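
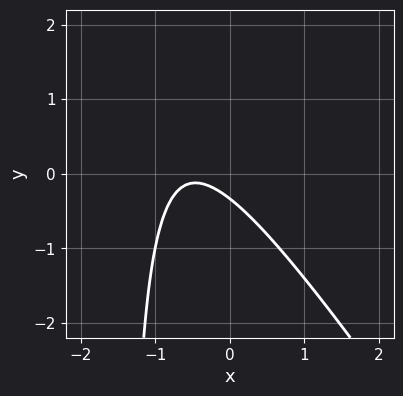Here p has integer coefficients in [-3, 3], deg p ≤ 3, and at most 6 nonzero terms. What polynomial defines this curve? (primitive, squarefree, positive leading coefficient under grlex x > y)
1. Degree: no degree-1 curve has this shape, so deg p = 2.
2. From the axis intercepts and sections: no x-intercept at any integer in the box.
3. Assembling these constraints gives the stated polynomial.

3*x^2 + 2*x*y + 3*x + 3*y + 1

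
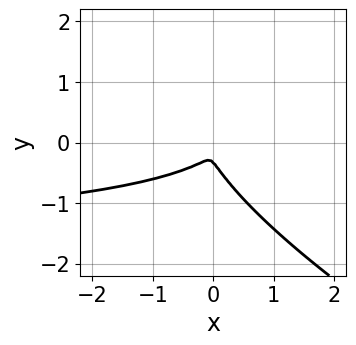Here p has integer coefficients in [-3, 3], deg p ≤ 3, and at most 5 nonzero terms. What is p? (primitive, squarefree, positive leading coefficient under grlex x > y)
First, deg p = 3. No degree-2 curve has this shape.
Finally, matching integer coefficients to the picture gives p.

x^2*y + 3*x*y^2 + 3*y^3 + 2*x^2 + y^2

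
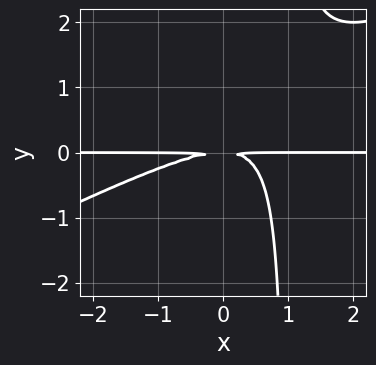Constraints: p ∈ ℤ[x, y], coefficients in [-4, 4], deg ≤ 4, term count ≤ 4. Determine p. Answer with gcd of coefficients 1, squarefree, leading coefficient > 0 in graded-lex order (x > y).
x^2*y - 2*x*y^2 + 2*y^2

First, the degree is 3 — the shape is more complex than any degree-2 curve.
Next, against the integer gridlines: every point of the x-axis in the box is on the curve.
Finally, matching integer coefficients to the picture gives p.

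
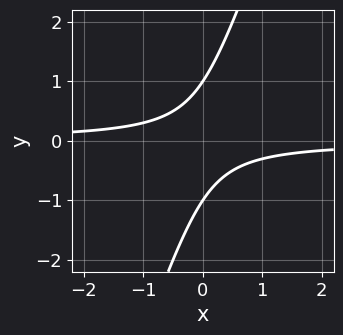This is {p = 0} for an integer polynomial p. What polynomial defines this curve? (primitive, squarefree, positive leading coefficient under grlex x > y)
1. deg p = 2.
2. From the visible intercepts: no x-intercept at any integer in the box; the y-axis gridline crossings are at y ∈ {-1, 1}.
3. These observations pin down the coefficients.

3*x*y - y^2 + 1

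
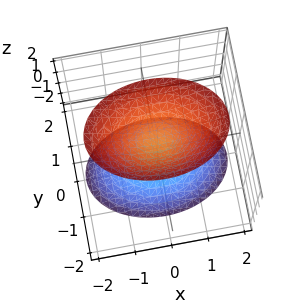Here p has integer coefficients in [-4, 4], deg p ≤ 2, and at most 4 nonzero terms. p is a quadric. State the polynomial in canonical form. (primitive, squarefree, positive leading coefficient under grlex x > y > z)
First, there are 2 components. Treating them together as one polynomial.
Then, deg p = 2. Two sheets facing apart; a quadric.
Then, symmetries: mirror symmetry x ↦ −x ⇒ only even powers of x; it's symmetric under y → −y, forcing even powers of y; the z ↦ −z reflection is a symmetry, so z appears only in even powers.
Next, observable constraints: it misses every integer gridline on the x-axis; the z-axis gridline crossings are at z ∈ {-1, 1}.
Finally, putting this together gives p.

x^2 + 2*y^2 - z^2 + 1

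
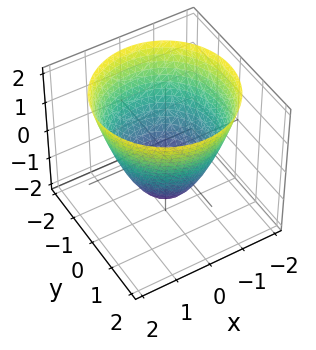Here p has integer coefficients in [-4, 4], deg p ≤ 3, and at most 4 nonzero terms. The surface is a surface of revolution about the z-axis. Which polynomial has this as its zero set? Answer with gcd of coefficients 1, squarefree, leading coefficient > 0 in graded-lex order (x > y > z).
2*x^2 + 2*y^2 - 2*z - 3

1. deg p = 2.
2. Symmetries: rotational symmetry about the z-axis ⇒ p depends on x, y only through x² + y².
3. Observable constraints: a circular section at z = -1 has radius between 0 and 1.
4. Solving for integer coefficients yields p as stated.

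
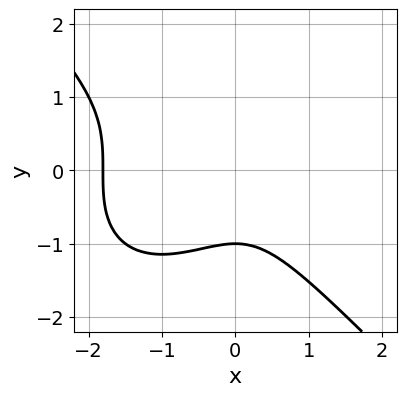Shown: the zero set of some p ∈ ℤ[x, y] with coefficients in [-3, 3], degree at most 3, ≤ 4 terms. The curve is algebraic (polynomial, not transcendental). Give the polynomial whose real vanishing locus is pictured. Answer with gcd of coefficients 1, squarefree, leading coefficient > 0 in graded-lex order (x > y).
2*x^3 + 2*y^3 + 3*x^2 + 2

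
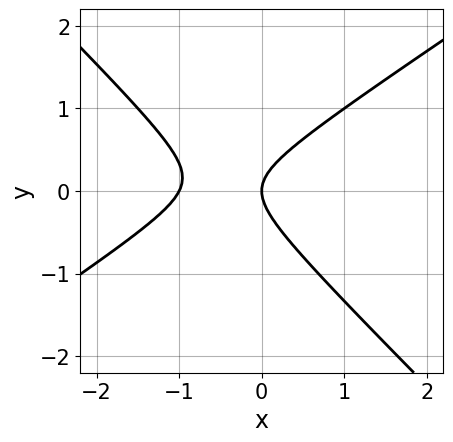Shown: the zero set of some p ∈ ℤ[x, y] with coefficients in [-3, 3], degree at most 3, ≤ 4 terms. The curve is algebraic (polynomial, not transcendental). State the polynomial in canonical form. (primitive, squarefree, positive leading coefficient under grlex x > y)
2*x^2 - x*y - 3*y^2 + 2*x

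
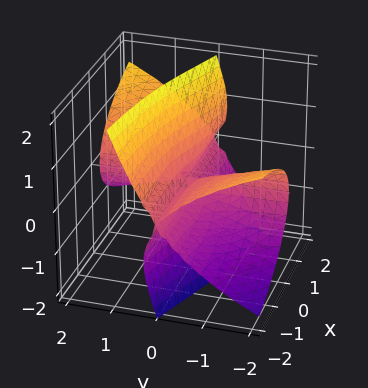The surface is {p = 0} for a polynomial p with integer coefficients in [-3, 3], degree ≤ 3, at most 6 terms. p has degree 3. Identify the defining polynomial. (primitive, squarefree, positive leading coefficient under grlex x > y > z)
2*x*y^2 - x*z^2 - 3*y*z^2 + z^3

First, degree: no degree-2 surface has this shape, so deg p = 3.
Then, observable constraints: the visible y-axis segment lies entirely on the surface; the visible x-axis segment lies entirely on the surface; one z-axis crossing is at z = 0.
Finally, the integer polynomial consistent with all of this is the stated p.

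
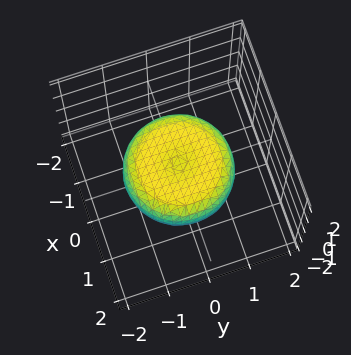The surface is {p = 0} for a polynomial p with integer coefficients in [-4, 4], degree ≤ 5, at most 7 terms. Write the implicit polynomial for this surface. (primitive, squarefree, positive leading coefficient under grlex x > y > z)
x^4 + 2*x^2*y^2 + y^4 - x^2 - y^2 + 3*z^2 - 1

(a) Degree: no degree-3 surface has this shape, so deg p = 4.
(b) Symmetries: every cross-section ⟂ z is a circle, so x, y appear only via x² + y².
(c) Against the integer gridlines: a circular section at z = 0 has radius between 1 and 2.
(d) Assembling these constraints gives the stated polynomial.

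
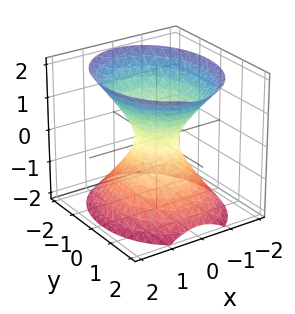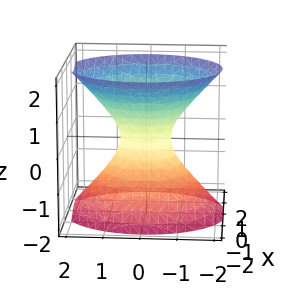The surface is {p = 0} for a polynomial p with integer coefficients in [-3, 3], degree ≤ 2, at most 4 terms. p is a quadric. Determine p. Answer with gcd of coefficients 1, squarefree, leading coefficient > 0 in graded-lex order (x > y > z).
3*x^2 + 2*y^2 - 2*z^2 - 1

The degree is 2 — one connected sheet with a waist; a quadric.
Symmetries: it's symmetric under y → −y, forcing even powers of y; the x ↦ −x reflection is a symmetry, so x appears only in even powers; it's symmetric under z → −z, forcing even powers of z.
Checking where it meets the axes: no z-intercept at any integer in the box.
Matching integer coefficients to the picture gives p.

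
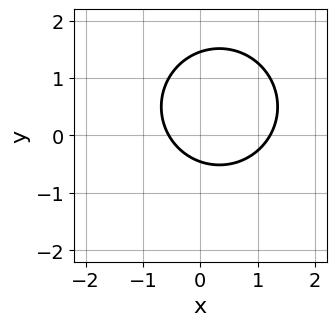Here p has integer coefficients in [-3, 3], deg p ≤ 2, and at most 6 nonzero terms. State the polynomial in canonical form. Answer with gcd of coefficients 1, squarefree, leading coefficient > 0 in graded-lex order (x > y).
3*x^2 + 3*y^2 - 2*x - 3*y - 2

First, degree: the shape is more complex than any degree-1 curve, so deg p = 2.
Finally, putting this together gives p.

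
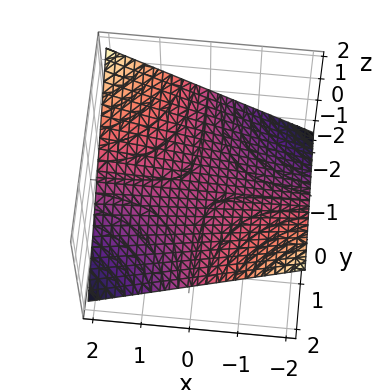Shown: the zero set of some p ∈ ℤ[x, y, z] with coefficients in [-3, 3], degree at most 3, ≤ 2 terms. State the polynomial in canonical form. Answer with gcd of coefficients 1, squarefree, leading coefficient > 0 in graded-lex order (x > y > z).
x*y + 3*z

(a) The degree is 2 — a hyperbolic paraboloid; a quadric.
(b) Observable constraints: it meets the z-axis at z = 0 (among the integer gridlines); every point of the x-axis in the box is on the surface; every point of the y-axis in the box is on the surface.
(c) Putting this together gives p.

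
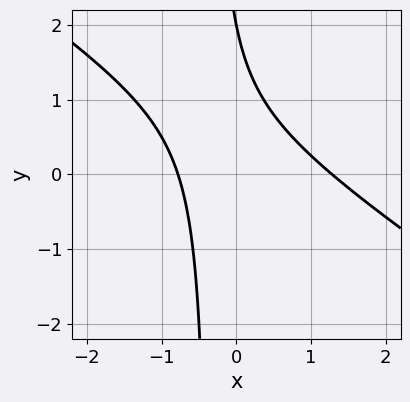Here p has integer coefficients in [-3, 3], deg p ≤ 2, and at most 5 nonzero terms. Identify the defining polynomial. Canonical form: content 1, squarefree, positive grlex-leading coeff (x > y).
(a) deg p = 2. The shape is more complex than any degree-1 curve.
(b) Against the integer gridlines: it crosses the y-axis at the gridline y = 2.
(c) Solving for integer coefficients yields p as stated.

2*x^2 + 3*x*y - x + y - 2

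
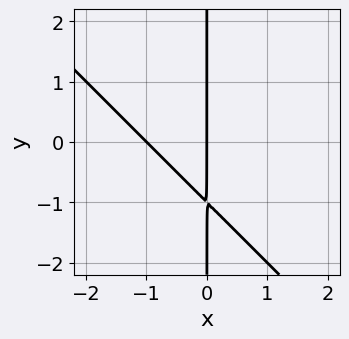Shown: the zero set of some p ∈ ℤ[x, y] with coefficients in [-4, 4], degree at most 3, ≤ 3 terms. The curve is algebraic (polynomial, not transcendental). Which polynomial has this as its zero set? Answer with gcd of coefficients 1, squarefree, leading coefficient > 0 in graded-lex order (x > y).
x^2 + x*y + x

deg p = 2.
From the visible intercepts: among the integer gridlines, it crosses the x-axis at x ∈ {-1, 0}; the visible y-axis segment lies entirely on the curve.
Putting this together gives p.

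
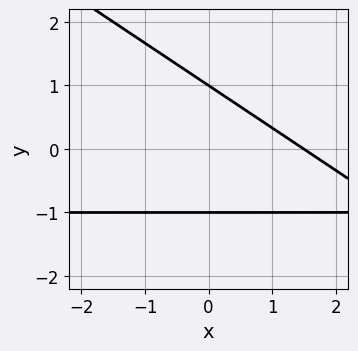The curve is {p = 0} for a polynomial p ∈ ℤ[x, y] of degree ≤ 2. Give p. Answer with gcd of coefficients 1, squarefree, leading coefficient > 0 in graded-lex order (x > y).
1. deg p = 2. No degree-1 curve has this shape.
2. From the visible intercepts: among the integer gridlines, it crosses the y-axis at y ∈ {-1, 1}.
3. Putting this together gives p.

2*x*y + 3*y^2 + 2*x - 3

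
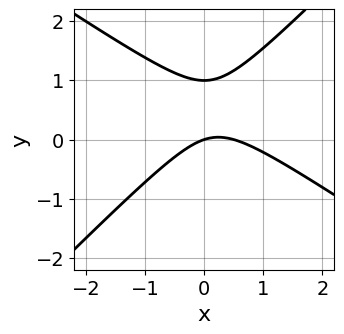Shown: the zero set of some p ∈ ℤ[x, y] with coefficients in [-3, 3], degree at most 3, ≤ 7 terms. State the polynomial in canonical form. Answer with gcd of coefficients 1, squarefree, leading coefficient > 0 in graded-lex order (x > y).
2*x^2 + x*y - 3*y^2 - x + 3*y

Degree: a generic line meets the curve in up to 2 points, so deg p = 2.
Checking where it meets the axes: the y-axis gridline crossings are at y ∈ {0, 1}; it meets the x-axis at x = 0 (among the integer gridlines).
Solving for integer coefficients yields p as stated.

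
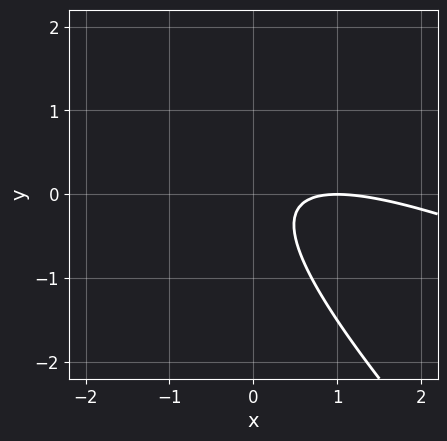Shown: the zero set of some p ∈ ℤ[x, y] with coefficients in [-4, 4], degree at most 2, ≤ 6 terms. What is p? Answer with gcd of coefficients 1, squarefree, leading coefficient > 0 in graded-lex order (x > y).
x^2 + 3*x*y + 2*y^2 - 2*x + 1

First, the degree is 2 — a generic line meets the curve in up to 2 points.
Next, reading off the gridlines: one x-axis crossing is at x = 1; no y-intercept at any integer in the box.
Finally, assembling these constraints gives the stated polynomial.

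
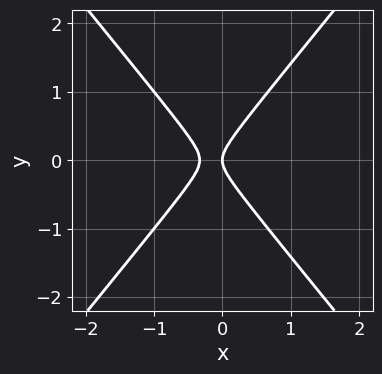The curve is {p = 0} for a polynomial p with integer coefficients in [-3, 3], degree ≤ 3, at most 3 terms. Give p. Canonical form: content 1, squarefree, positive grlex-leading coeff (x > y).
1. Degree: a generic line meets the curve in up to 2 points, so deg p = 2.
2. Symmetries: the y ↦ −y reflection is a symmetry, so y appears only in even powers.
3. From the axis intercepts and sections: it crosses the y-axis at the gridline y = 0; it meets the x-axis at x = 0 (among the integer gridlines).
4. Matching integer coefficients to the picture gives p.

3*x^2 - 2*y^2 + x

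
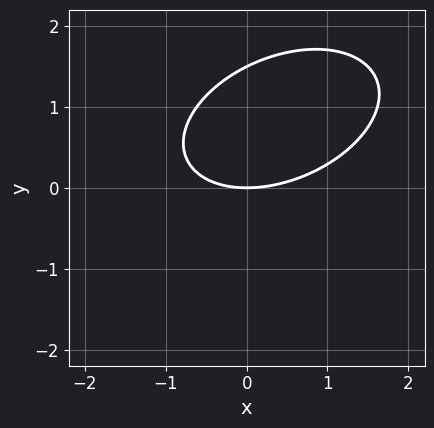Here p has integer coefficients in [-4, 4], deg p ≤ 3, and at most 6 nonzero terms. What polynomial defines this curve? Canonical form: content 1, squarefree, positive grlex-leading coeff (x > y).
x^2 - x*y + 2*y^2 - 3*y

The degree is 2 — a generic line meets the curve in up to 2 points.
From the axis intercepts and sections: it crosses the x-axis at the gridline x = 0; it meets the y-axis at y = 0 (among the integer gridlines).
Matching integer coefficients to the picture gives p.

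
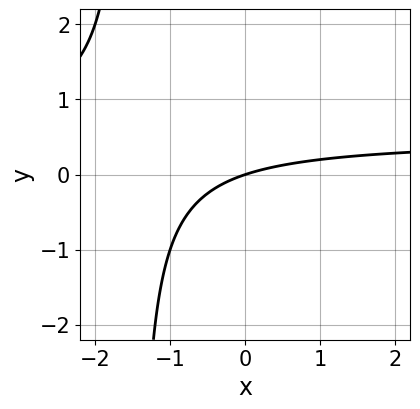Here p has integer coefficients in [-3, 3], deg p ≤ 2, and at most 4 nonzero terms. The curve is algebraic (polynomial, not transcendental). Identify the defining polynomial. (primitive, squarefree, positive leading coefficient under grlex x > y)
deg p = 2. A generic line meets the curve in up to 2 points.
Observable constraints: it crosses the y-axis at the gridline y = 0; one x-axis crossing is at x = 0.
Assembling these constraints gives the stated polynomial.

2*x*y - x + 3*y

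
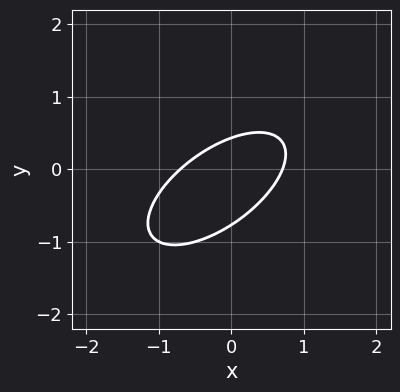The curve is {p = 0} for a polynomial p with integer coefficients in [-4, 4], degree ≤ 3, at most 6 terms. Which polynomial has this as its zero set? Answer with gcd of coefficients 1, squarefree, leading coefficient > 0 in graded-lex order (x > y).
The degree is 2 — a generic line meets the curve in up to 2 points.
Solving for integer coefficients yields p as stated.

2*x^2 - 3*x*y + 3*y^2 + y - 1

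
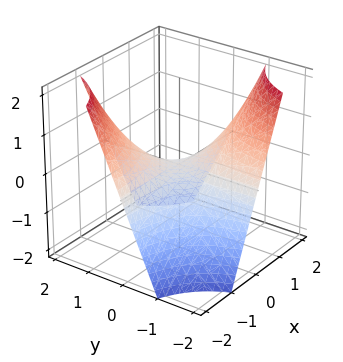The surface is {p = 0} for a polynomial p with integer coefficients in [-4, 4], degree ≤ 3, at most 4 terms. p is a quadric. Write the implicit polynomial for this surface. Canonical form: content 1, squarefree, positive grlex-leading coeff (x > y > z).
1. The degree is 2 — a saddle surface; a quadric.
2. Observable constraints: it meets the z-axis at z = 0 (among the integer gridlines); the visible x-axis segment lies entirely on the surface; the visible y-axis segment lies entirely on the surface.
3. Fitting integer coefficients to these (and the overall shape) gives p.

x*y + z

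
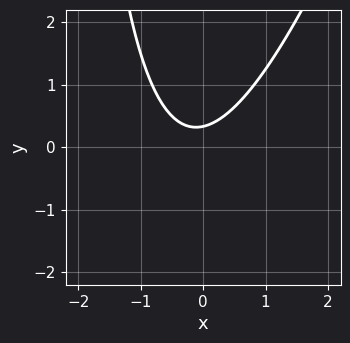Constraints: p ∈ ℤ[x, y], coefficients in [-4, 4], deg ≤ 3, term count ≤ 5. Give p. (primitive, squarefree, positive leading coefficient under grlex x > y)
Degree: no degree-1 curve has this shape, so deg p = 2.
From the axis intercepts and sections: the curve avoids every integer x-axis point in the box.
Solving for integer coefficients yields p as stated.

3*x^2 - x*y + x - 3*y + 1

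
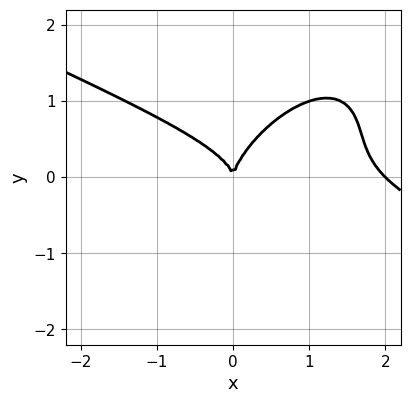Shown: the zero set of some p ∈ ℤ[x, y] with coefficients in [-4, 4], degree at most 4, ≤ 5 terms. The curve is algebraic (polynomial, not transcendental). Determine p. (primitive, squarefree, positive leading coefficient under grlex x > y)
x^3 + x^2*y - 2*x*y^2 + 2*y^3 - 2*x^2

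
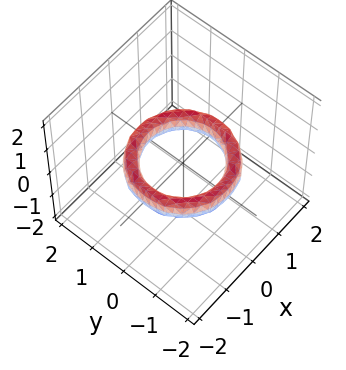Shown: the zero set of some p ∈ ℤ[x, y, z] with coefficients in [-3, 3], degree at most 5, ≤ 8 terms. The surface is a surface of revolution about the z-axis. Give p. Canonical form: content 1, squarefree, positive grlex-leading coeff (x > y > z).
(a) Degree: no degree-3 surface has this shape, so deg p = 4.
(b) Symmetries: the z-axis is an axis of rotation, so x and y enter only as x² + y².
(c) Against the integer gridlines: the y-axis gridline crossings are at y ∈ {-1, 1}; a circular section at z = 0 has radius exactly 1; it misses every integer gridline on the z-axis; among the integer gridlines, it crosses the x-axis at x ∈ {-1, 1}.
(d) Assembling these constraints gives the stated polynomial.

x^4 + 2*x^2*y^2 + y^4 - 3*x^2 - 3*y^2 + 2*z^2 + 2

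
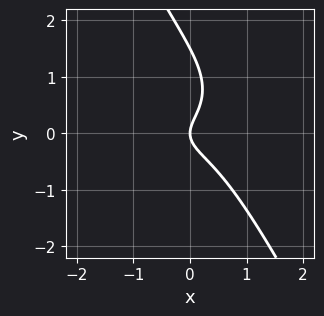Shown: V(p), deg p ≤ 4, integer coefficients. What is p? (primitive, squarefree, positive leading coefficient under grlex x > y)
3*x^3 + 3*x*y^2 + 2*y^3 - 3*y^2 + 2*x

(a) deg p = 3.
(b) From the axis intercepts and sections: it crosses the x-axis at the gridline x = 0; one y-axis crossing is at y = 0.
(c) Solving for integer coefficients yields p as stated.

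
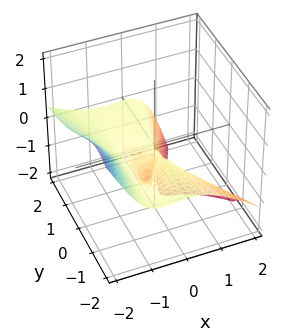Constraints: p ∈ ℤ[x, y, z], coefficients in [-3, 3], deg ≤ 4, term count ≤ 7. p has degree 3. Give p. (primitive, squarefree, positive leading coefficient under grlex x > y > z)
First, the degree is 3 — a generic line meets the surface in up to 3 points.
Then, from the visible intercepts: every point of the y-axis in the box is on the surface; the visible z-axis segment lies entirely on the surface.
Finally, together with the visible shape, these determine p as stated. Check: (-1, 0, 0) on the x-axis lies on the surface, and p(-1, 0, 0) = 0. ✓

3*x^3 + 3*x^2*z - 3*x*y*z + 2*y^2*z + 3*x^2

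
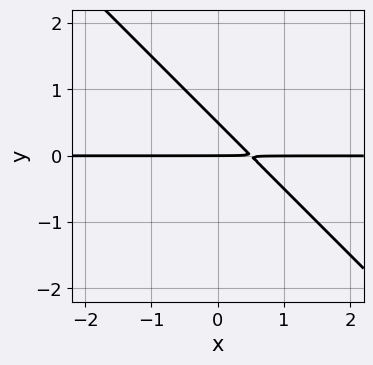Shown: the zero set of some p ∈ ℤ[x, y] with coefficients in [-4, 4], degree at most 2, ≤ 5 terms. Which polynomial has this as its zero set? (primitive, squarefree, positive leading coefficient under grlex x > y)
First, degree: no degree-1 curve has this shape, so deg p = 2.
Next, against the integer gridlines: one y-axis crossing is at y = 0; the visible x-axis segment lies entirely on the curve.
Finally, solving for integer coefficients yields p as stated.

2*x*y + 2*y^2 - y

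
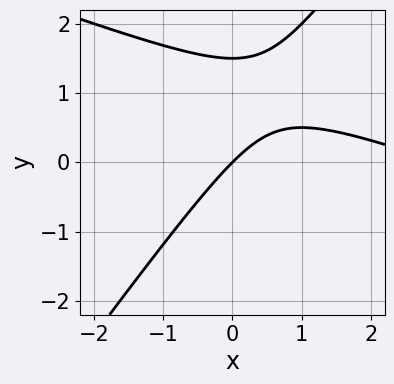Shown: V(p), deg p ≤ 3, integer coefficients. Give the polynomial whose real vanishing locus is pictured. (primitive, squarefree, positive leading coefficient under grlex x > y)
x^2 + 2*x*y - 2*y^2 - 3*x + 3*y

(a) deg p = 2. The shape is more complex than any degree-1 curve.
(b) Reading off the gridlines: it meets the x-axis at x = 0 (among the integer gridlines); it meets the y-axis at y = 0 (among the integer gridlines).
(c) Putting this together gives p.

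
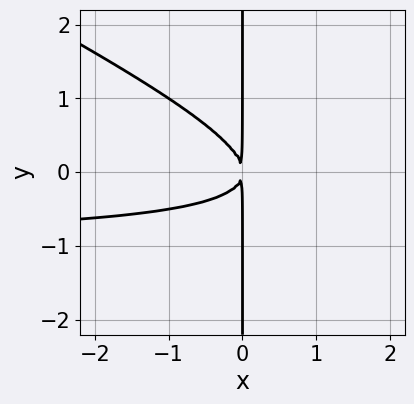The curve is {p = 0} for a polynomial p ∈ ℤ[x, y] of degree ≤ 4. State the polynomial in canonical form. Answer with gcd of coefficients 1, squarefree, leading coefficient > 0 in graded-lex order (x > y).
x^2*y + 2*x*y^2 + x^2

(a) The degree is 3 — the shape is more complex than any degree-2 curve.
(b) From the axis intercepts and sections: the visible y-axis segment lies entirely on the curve.
(c) Fitting integer coefficients to these (and the overall shape) gives p.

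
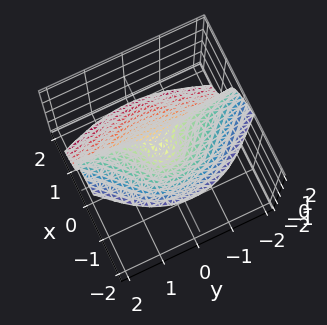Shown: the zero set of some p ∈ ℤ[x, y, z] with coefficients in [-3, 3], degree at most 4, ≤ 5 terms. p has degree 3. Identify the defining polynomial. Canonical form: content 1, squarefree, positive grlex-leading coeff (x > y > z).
First, deg p = 3.
Then, against the integer gridlines: one y-axis crossing is at y = 0; it crosses the z-axis at the gridline z = 0.
Finally, fitting integer coefficients to these (and the overall shape) gives p.

3*x^3 + 3*x*y^2 + 2*z^3 - x^2 - 2*y^2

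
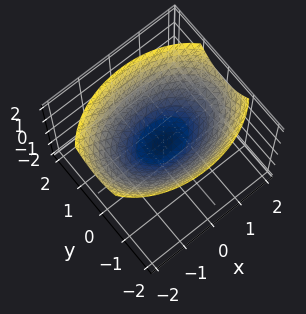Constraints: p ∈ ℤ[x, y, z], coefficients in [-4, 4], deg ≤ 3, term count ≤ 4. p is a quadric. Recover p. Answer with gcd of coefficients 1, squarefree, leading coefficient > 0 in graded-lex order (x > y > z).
x^2 + 2*y^2 - 3*z

First, degree: a paraboloid; a quadric, so deg p = 2.
Then, symmetries: the x ↦ −x reflection is a symmetry, so x appears only in even powers; it's symmetric under y → −y, forcing even powers of y.
Next, from the axis intercepts and sections: it meets the z-axis at z = 0 (among the integer gridlines); it crosses the x-axis at the gridline x = 0.
Finally, fitting integer coefficients to these (and the overall shape) gives p.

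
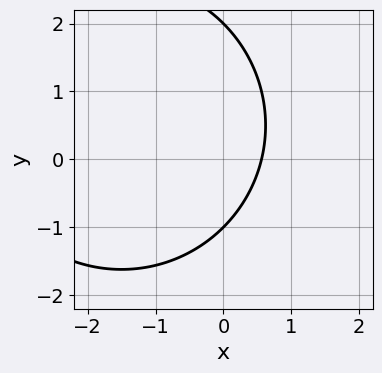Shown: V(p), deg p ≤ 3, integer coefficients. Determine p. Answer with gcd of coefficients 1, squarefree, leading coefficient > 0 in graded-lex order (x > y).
1. Degree: the shape is more complex than any degree-1 curve, so deg p = 2.
2. Reading off the gridlines: the y-axis gridline crossings are at y ∈ {-1, 2}.
3. Fitting integer coefficients to these (and the overall shape) gives p.

x^2 + y^2 + 3*x - y - 2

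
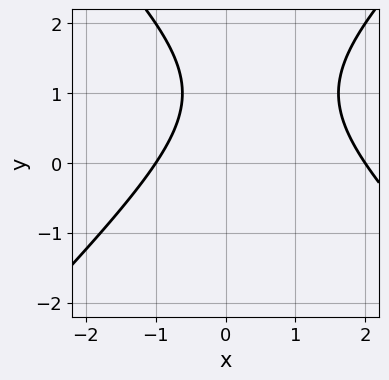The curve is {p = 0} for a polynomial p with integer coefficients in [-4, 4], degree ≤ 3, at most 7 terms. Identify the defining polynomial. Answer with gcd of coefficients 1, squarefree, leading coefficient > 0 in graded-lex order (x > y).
x^2 - y^2 - x + 2*y - 2

First, deg p = 2.
Next, reading off the gridlines: among the integer gridlines, it crosses the x-axis at x ∈ {-1, 2}; it misses every integer gridline on the y-axis.
Finally, together with the visible shape, these determine p as stated.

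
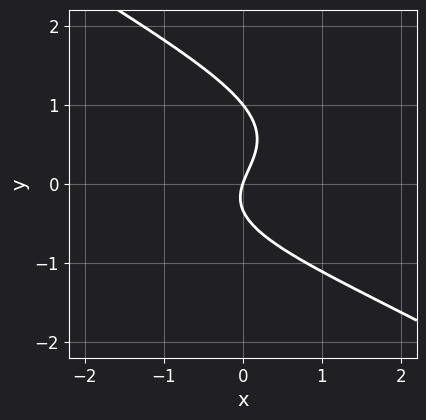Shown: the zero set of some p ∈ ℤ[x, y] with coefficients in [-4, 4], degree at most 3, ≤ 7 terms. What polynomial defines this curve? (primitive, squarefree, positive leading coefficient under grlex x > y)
2*x*y^2 + 3*y^3 - 2*y^2 + 3*x - y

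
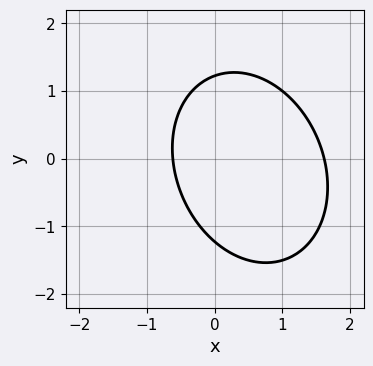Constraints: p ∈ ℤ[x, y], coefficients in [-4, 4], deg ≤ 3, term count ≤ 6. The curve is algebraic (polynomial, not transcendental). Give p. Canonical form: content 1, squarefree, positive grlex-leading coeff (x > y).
3*x^2 + x*y + 2*y^2 - 3*x - 3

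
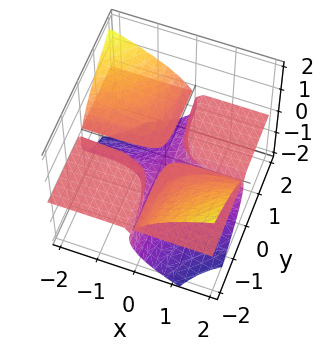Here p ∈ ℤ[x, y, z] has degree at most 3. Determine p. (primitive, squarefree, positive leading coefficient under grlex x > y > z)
x*y*z + z^3 + z^2

1. The picture has 3 separate pieces. They look like related sheets of one shape, so recover p as a whole.
2. The degree is 3 — no degree-2 surface has this shape.
3. From the axis intercepts and sections: it meets the z-axis at z = -1 (among the integer gridlines); the visible x-axis segment lies entirely on the surface; every point of the y-axis in the box is on the surface.
4. Assembling these constraints gives the stated polynomial.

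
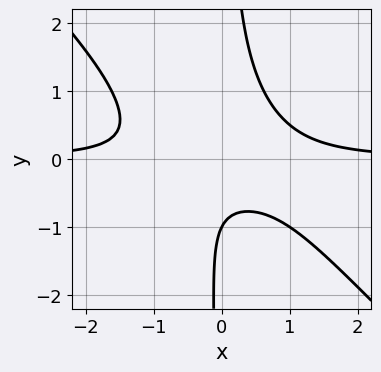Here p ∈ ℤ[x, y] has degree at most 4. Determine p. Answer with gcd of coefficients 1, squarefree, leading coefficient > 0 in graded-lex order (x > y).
2*x^2*y + 2*x*y^2 - y - 1

Degree: no degree-2 curve has this shape, so deg p = 3.
Observable constraints: it crosses the y-axis at the gridline y = -1; no x-intercept at any integer in the box.
Putting this together gives p.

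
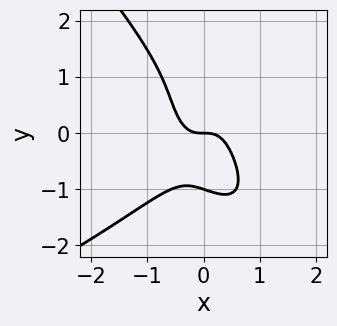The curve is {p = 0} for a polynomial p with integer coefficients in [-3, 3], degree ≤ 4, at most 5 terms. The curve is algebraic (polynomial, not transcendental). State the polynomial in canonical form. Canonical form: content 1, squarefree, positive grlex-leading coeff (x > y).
x*y^3 + y^4 + 3*x^3 + y

Degree: the shape is more complex than any degree-3 curve, so deg p = 4.
From the visible intercepts: among the integer gridlines, it crosses the y-axis at y ∈ {-1, 0}; it crosses the x-axis at the gridline x = 0.
Assembling these constraints gives the stated polynomial.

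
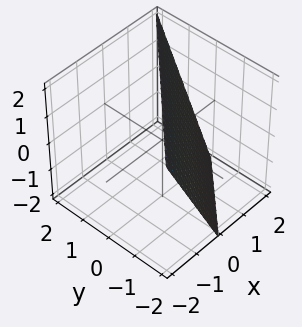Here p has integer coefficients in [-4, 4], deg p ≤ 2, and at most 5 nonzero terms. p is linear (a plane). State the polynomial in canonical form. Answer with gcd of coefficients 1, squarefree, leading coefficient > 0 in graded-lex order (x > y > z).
deg p = 1.
From the visible intercepts: it meets the z-axis at z = 2 (among the integer gridlines); one x-axis crossing is at x = 1; it meets the y-axis at y = -1 (among the integer gridlines).
Putting this together gives p.

2*x - 2*y + z - 2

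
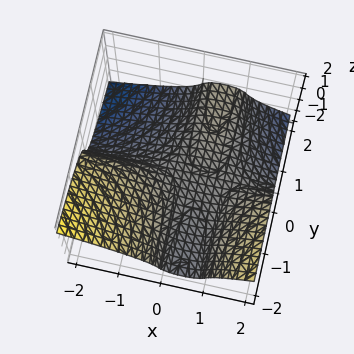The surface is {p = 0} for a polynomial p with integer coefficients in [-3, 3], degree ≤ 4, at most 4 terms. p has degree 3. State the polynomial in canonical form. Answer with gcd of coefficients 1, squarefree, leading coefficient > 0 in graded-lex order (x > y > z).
x^2*y + 3*z^3 - x*y + z

(a) Degree: a generic line meets the surface in up to 3 points, so deg p = 3.
(b) Observable constraints: the visible x-axis segment lies entirely on the surface; it meets the z-axis at z = 0 (among the integer gridlines).
(c) Matching integer coefficients to the picture gives p. Check: (0, 2, 0) on the y-axis lies on the surface, and p(0, 2, 0) = 0. ✓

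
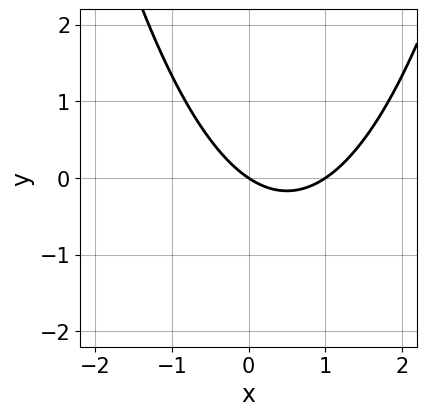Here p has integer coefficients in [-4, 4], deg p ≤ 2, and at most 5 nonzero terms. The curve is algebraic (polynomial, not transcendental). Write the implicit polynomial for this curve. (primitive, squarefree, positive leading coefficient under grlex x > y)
(a) Degree: the shape is more complex than any degree-1 curve, so deg p = 2.
(b) Against the integer gridlines: one y-axis crossing is at y = 0; among the integer gridlines, it crosses the x-axis at x ∈ {0, 1}.
(c) These observations pin down the coefficients.

2*x^2 - 2*x - 3*y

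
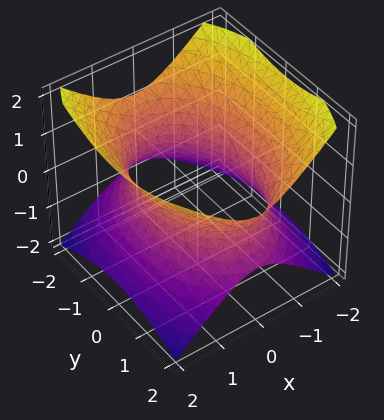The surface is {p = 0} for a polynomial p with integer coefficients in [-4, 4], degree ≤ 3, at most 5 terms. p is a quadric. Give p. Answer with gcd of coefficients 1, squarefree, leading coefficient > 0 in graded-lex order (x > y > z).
deg p = 2. An hourglass — one-sheet hyperboloid; a quadric.
Symmetries: it's symmetric under x → −x, forcing even powers of x; mirror symmetry z ↦ −z ⇒ only even powers of z; it's symmetric under y → −y, forcing even powers of y.
Against the integer gridlines: it misses every integer gridline on the z-axis.
Matching integer coefficients to the picture gives p.

2*x^2 + y^2 - 2*z^2 - 3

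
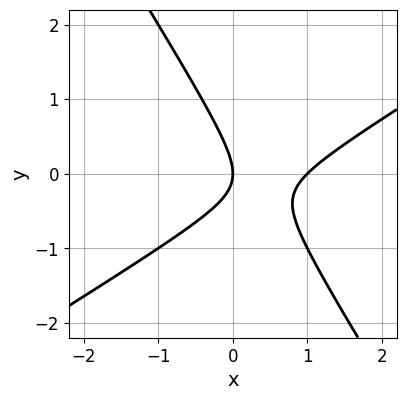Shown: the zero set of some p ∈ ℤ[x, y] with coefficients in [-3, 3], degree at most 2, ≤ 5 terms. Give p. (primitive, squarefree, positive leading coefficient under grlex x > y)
(a) The degree is 2 — the shape is more complex than any degree-1 curve.
(b) Checking where it meets the axes: it meets the y-axis at y = 0 (among the integer gridlines); among the integer gridlines, it crosses the x-axis at x ∈ {0, 1}.
(c) Solving for integer coefficients yields p as stated.

x^2 - x*y - y^2 - x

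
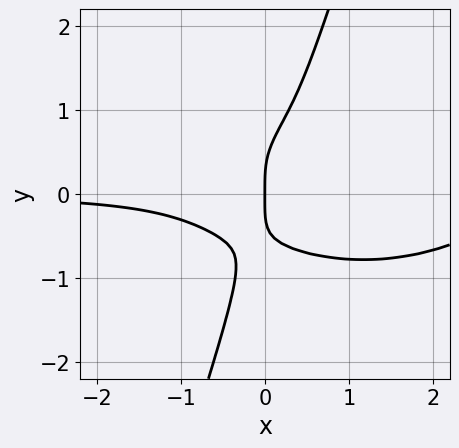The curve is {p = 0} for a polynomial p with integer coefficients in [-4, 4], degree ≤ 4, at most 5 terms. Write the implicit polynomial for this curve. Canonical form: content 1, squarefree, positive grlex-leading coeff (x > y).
First, degree: the shape is more complex than any degree-3 curve, so deg p = 4.
Then, observable constraints: it meets the x-axis at x = 0 (among the integer gridlines); it crosses the y-axis at the gridline y = 0.
Finally, putting this together gives p.

x^3*y + 3*x*y^3 - y^4 - 2*x^2*y + x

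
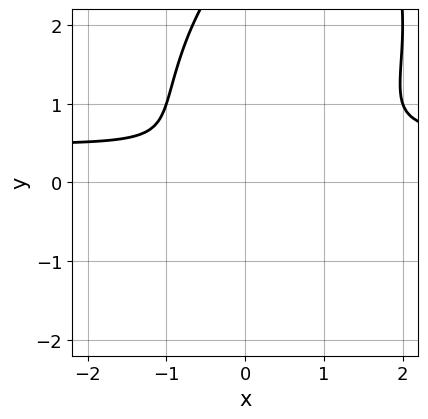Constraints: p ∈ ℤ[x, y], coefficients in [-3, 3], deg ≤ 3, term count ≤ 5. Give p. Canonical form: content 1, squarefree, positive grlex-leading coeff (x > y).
2*x^2*y - x*y^2 + y^3 - x^2 - 3*y^2

1. Degree: no degree-2 curve has this shape, so deg p = 3.
2. The integer polynomial consistent with all of this is the stated p.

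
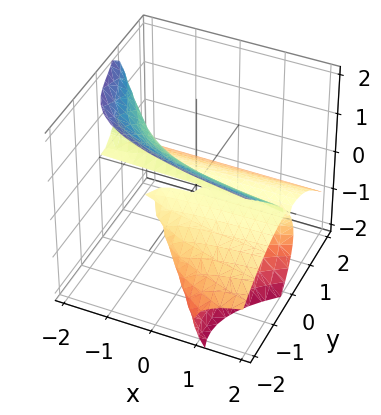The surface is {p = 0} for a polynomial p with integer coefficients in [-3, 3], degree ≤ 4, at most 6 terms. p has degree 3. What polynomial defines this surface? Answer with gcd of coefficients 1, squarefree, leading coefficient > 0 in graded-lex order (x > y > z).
x*y*z + 2*x*z^2 + y^3 + 2*z^3 + 3*y*z

1. The degree is 3 — a generic line meets the surface in up to 3 points.
2. Observable constraints: it crosses the y-axis at the gridline y = 0; every point of the x-axis in the box is on the surface; one z-axis crossing is at z = 0.
3. The integer polynomial consistent with all of this is the stated p.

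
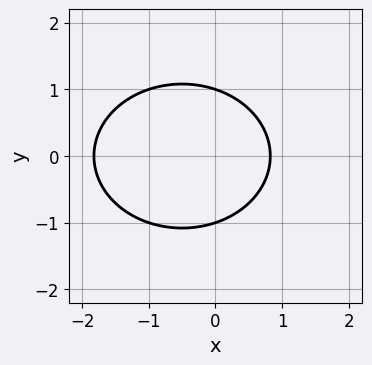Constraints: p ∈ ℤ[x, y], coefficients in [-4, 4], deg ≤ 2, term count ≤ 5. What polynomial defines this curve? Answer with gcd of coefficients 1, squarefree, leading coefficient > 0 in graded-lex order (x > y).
2*x^2 + 3*y^2 + 2*x - 3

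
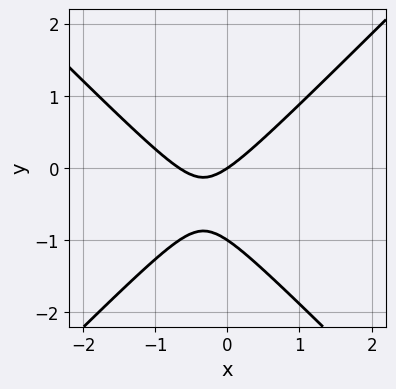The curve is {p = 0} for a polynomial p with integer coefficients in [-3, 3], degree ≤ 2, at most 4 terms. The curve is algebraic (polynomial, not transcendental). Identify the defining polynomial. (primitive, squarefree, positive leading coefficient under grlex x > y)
3*x^2 - 3*y^2 + 2*x - 3*y

The degree is 2 — no degree-1 curve has this shape.
From the axis intercepts and sections: it crosses the x-axis at the gridline x = 0; among the integer gridlines, it crosses the y-axis at y ∈ {-1, 0}.
Fitting integer coefficients to these (and the overall shape) gives p.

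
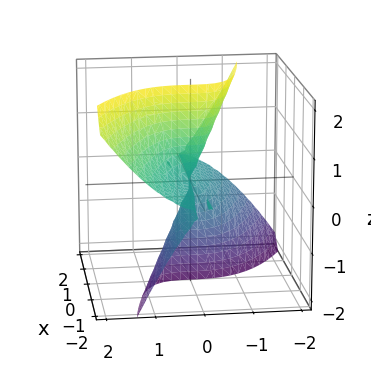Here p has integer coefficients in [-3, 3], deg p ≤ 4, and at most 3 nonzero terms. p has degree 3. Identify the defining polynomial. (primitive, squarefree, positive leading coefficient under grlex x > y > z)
2*x*y*z + 2*x*z^2 + 3*y^3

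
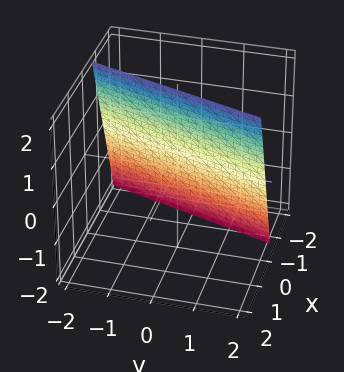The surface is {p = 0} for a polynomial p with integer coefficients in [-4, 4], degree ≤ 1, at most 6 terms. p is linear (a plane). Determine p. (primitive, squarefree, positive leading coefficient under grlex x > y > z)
(a) Degree: every cross-section is a straight line — this is a plane, so deg p = 1.
(b) Against the integer gridlines: it meets the y-axis at y = 2 (among the integer gridlines); one z-axis crossing is at z = 2.
(c) Fitting integer coefficients to these (and the overall shape) gives p.

3*x - y - z + 2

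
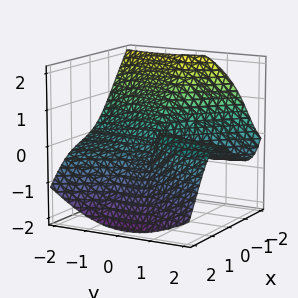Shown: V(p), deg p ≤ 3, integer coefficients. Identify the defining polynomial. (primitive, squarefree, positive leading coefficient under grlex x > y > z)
Degree: a generic line meets the surface in up to 3 points, so deg p = 3.
Observable constraints: it meets the x-axis at x = 0 (among the integer gridlines); every point of the y-axis in the box is on the surface; it meets the z-axis at z = 0 (among the integer gridlines).
Together with the visible shape, these determine p as stated.

3*x^3 + 2*x^2*y + 3*y^2*z + 3*z^3 - 3*x*y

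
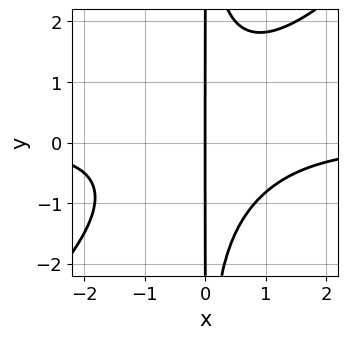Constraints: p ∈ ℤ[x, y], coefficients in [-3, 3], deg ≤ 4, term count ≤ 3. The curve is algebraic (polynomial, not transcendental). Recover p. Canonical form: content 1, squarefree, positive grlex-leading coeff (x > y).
1. deg p = 4.
2. Checking where it meets the axes: one x-axis crossing is at x = 0; the visible y-axis segment lies entirely on the curve.
3. Together with the visible shape, these determine p as stated.

2*x^3*y - 2*x^2*y^2 + 3*x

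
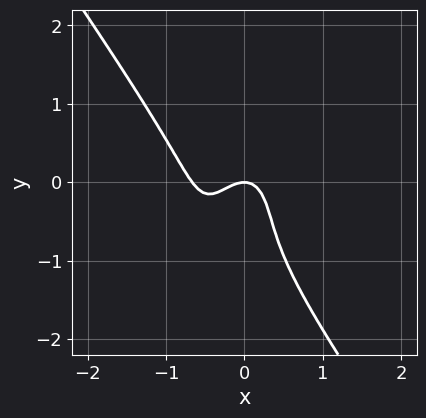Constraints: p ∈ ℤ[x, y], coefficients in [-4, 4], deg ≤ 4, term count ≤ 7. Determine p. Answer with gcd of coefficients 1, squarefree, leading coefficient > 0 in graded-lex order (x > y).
3*x^3 + y^3 + 2*x^2 + y^2 + y

1. deg p = 3.
2. Observable constraints: it crosses the y-axis at the gridline y = 0; it meets the x-axis at x = 0 (among the integer gridlines).
3. Solving for integer coefficients yields p as stated.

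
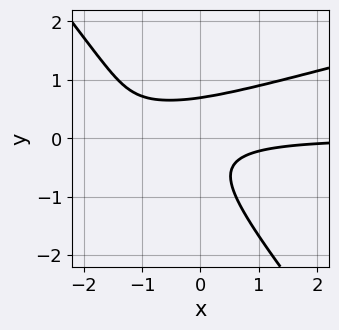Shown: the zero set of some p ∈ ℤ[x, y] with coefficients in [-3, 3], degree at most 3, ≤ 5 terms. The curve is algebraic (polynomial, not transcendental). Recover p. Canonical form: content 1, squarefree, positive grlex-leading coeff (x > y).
x^2*y - 3*x*y^2 - 3*y^3 + 3*x*y + 1

(a) The degree is 3 — a generic line meets the curve in up to 3 points.
(b) Against the integer gridlines: it misses every integer gridline on the x-axis.
(c) Assembling these constraints gives the stated polynomial.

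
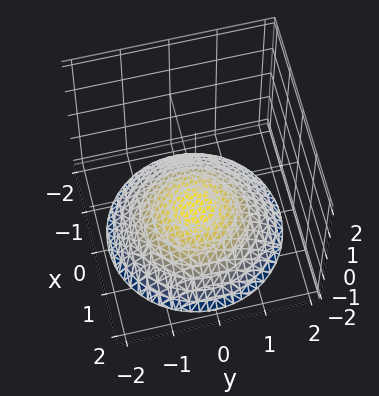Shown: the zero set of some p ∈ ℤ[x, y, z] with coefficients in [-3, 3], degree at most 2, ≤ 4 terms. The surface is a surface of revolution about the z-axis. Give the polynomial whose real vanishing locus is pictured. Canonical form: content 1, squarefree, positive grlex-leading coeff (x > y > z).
1. Degree: a generic line meets the surface in up to 2 points, so deg p = 2.
2. By symmetry, the surface is invariant under rotation about z: p = q(x² + y², z).
3. From the axis intercepts and sections: the surface avoids every integer x-axis point in the box; one z-axis crossing is at z = -1; no y-intercept at any integer in the box.
4. Putting this together gives p.

x^2 + y^2 + 3*z + 3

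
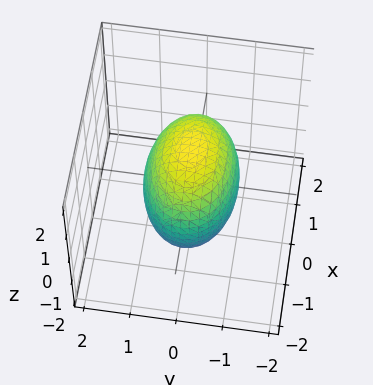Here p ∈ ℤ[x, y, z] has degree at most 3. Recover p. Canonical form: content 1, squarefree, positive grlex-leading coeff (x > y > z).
Degree: a closed, bounded, convex surface; a quadric, so deg p = 2.
Symmetries: mirror symmetry y ↦ −y ⇒ only even powers of y; it's symmetric under x → −x, forcing even powers of x; the z ↦ −z reflection is a symmetry, so z appears only in even powers.
Against the integer gridlines: the y-axis gridline crossings are at y ∈ {-1, 1}.
Fitting integer coefficients to these (and the overall shape) gives p.

x^2 + 2*y^2 + z^2 - 2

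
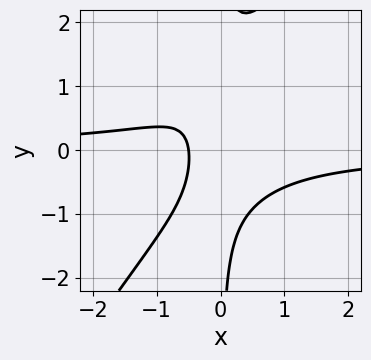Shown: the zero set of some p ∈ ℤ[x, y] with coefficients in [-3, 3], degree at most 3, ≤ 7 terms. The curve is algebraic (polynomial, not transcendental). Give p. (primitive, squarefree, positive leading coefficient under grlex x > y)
3*x^2*y - 2*x*y^2 + x*y + 2*x + 1

First, deg p = 3. The shape is more complex than any degree-2 curve.
Then, checking where it meets the axes: no y-intercept at any integer in the box.
Finally, fitting integer coefficients to these (and the overall shape) gives p.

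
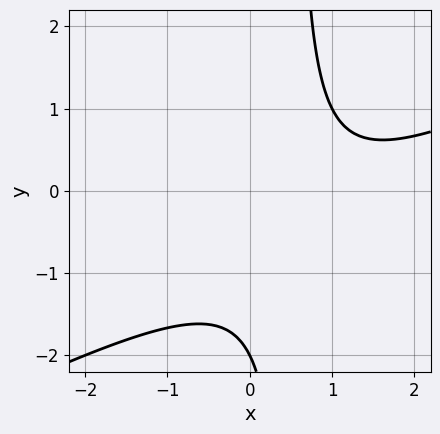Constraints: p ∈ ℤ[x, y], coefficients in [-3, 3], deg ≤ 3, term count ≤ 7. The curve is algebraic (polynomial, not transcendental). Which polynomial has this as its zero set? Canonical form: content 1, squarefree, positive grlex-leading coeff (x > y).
x^2 - 2*x*y - 2*x + y + 2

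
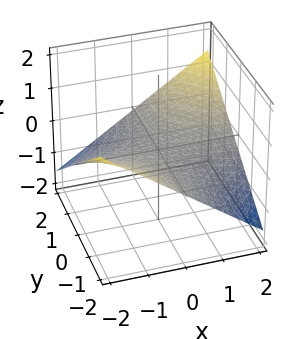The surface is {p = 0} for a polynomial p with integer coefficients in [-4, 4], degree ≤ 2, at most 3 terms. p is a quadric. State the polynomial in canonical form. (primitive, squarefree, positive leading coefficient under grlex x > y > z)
x*y - 3*z

(a) The degree is 2 — a hyperbolic paraboloid; a quadric.
(b) From the axis intercepts and sections: every point of the x-axis in the box is on the surface; every point of the y-axis in the box is on the surface; it crosses the z-axis at the gridline z = 0.
(c) The integer polynomial consistent with all of this is the stated p.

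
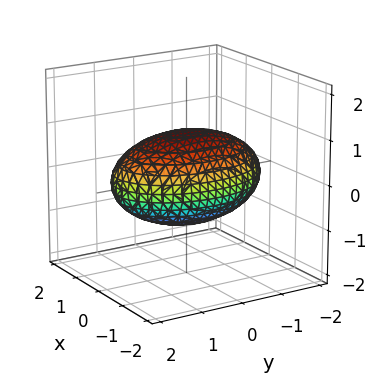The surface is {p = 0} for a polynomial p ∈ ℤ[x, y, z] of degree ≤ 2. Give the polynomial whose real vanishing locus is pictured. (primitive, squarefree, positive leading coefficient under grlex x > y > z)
2*x^2 + y^2 + 3*z^2 - 3

1. deg p = 2.
2. Symmetries: it's symmetric under z → −z, forcing even powers of z; the y ↦ −y reflection is a symmetry, so y appears only in even powers; it's symmetric under x → −x, forcing even powers of x.
3. Reading off the gridlines: the z-axis gridline crossings are at z ∈ {-1, 1}.
4. Together with the visible shape, these determine p as stated.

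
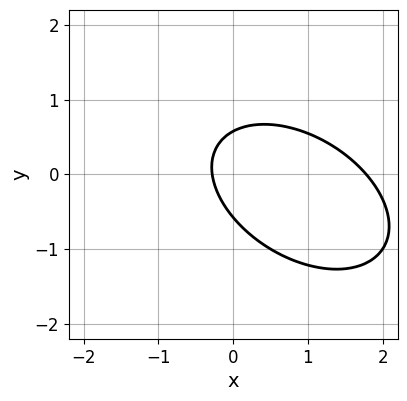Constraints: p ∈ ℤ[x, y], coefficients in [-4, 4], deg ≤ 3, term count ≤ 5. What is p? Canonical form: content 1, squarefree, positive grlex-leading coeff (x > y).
2*x^2 + 2*x*y + 3*y^2 - 3*x - 1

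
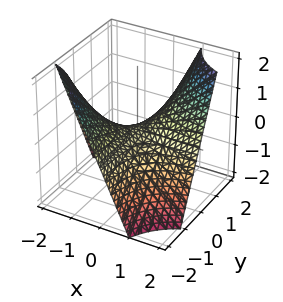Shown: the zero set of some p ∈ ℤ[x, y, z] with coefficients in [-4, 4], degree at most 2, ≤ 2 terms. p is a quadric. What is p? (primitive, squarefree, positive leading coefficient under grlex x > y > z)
x*y - z

1. The degree is 2 — a hyperbolic paraboloid; a quadric.
2. Checking where it meets the axes: one z-axis crossing is at z = 0; the visible y-axis segment lies entirely on the surface.
3. Putting this together gives p. Check: (-2, 0, 0) on the x-axis lies on the surface, and p(-2, 0, 0) = 0. ✓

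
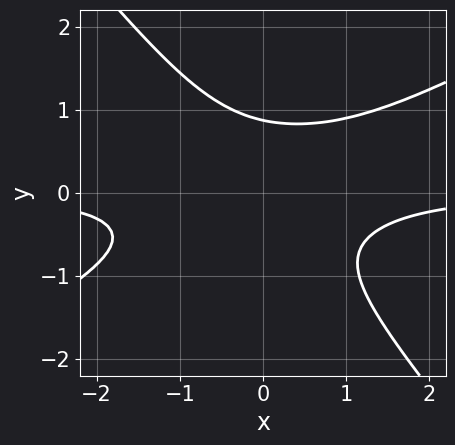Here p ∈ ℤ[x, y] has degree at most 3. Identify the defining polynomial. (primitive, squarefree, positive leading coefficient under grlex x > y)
2*x^2*y - 2*x*y^2 - 3*y^3 + 2

Degree: a generic line meets the curve in up to 3 points, so deg p = 3.
From the visible intercepts: no x-intercept at any integer in the box.
The integer polynomial consistent with all of this is the stated p.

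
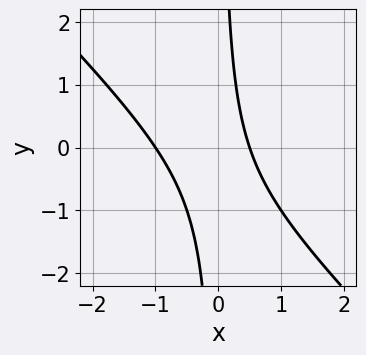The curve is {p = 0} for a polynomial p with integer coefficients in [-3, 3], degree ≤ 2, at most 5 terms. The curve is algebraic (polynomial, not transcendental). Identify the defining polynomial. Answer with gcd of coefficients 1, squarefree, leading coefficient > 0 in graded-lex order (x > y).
The degree is 2 — a generic line meets the curve in up to 2 points.
From the axis intercepts and sections: one x-axis crossing is at x = -1; the curve avoids every integer y-axis point in the box.
Putting this together gives p.

2*x^2 + 2*x*y + x - 1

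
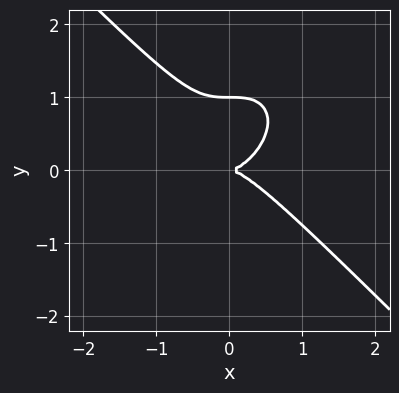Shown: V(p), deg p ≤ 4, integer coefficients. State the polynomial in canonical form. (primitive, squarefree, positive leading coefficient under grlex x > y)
x^3 + y^3 - y^2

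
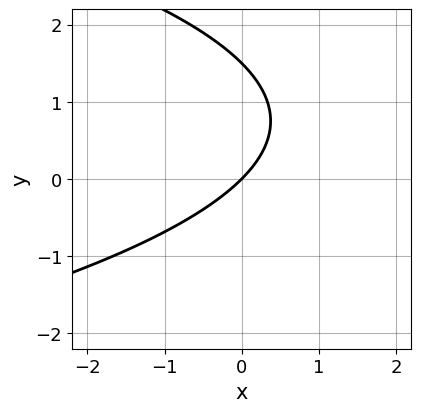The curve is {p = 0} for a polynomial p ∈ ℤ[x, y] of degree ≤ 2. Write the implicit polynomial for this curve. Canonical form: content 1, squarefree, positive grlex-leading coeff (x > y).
2*y^2 + 3*x - 3*y

First, deg p = 2. The shape is more complex than any degree-1 curve.
Next, checking where it meets the axes: one y-axis crossing is at y = 0; it crosses the x-axis at the gridline x = 0.
Finally, fitting integer coefficients to these (and the overall shape) gives p.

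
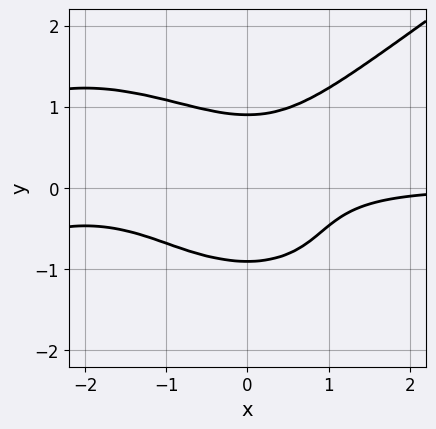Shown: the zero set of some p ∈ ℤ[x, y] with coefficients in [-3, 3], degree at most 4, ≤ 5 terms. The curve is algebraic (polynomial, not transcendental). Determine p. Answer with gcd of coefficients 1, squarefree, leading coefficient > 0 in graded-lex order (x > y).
x^3*y - 3*y^4 + 3*x^2*y + 2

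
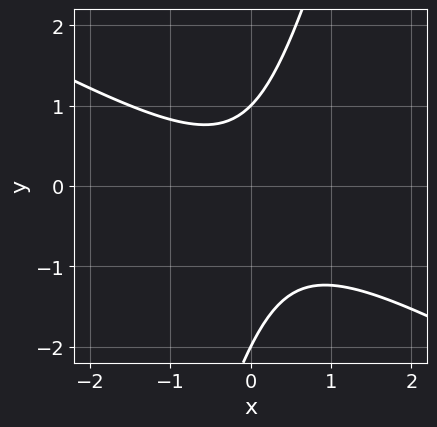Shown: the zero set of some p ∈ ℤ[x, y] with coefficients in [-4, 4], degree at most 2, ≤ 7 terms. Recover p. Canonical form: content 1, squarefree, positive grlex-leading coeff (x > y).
deg p = 2.
Observable constraints: the curve avoids every integer x-axis point in the box; the y-axis gridline crossings are at y ∈ {-2, 1}.
Together with the visible shape, these determine p as stated.

2*x^2 + 3*x*y - y^2 - y + 2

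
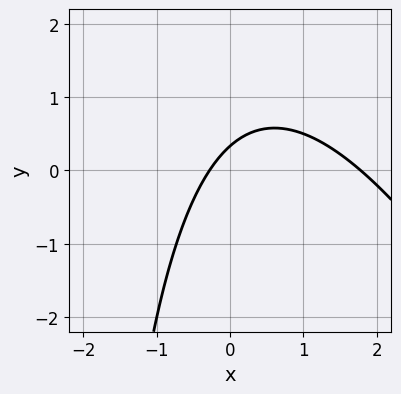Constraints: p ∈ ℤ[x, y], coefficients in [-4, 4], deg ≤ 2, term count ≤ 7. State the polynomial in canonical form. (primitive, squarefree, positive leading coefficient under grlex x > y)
2*x^2 + x*y - 3*x + 3*y - 1

(a) Degree: the shape is more complex than any degree-1 curve, so deg p = 2.
(b) Matching integer coefficients to the picture gives p.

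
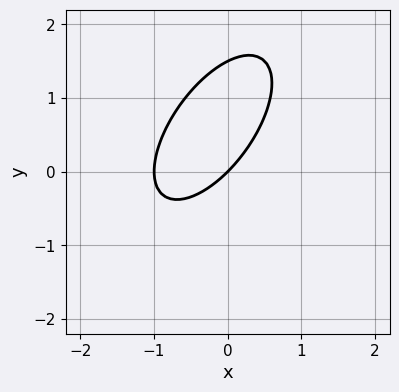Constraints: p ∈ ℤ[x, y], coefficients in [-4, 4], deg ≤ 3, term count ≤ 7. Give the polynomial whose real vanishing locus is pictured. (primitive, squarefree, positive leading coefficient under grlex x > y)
3*x^2 - 3*x*y + 2*y^2 + 3*x - 3*y

Degree: no degree-1 curve has this shape, so deg p = 2.
From the axis intercepts and sections: among the integer gridlines, it crosses the x-axis at x ∈ {-1, 0}; one y-axis crossing is at y = 0.
Putting this together gives p.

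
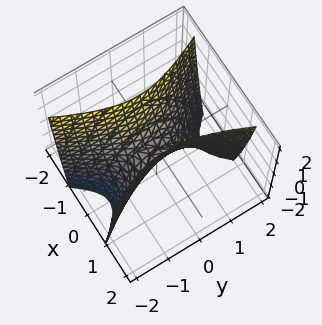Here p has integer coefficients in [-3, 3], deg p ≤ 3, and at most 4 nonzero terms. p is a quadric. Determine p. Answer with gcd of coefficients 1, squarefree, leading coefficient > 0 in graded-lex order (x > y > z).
3*x^2 - y^2 - z

1. Degree: a hyperbolic paraboloid; a quadric, so deg p = 2.
2. Symmetries: the x ↦ −x reflection is a symmetry, so x appears only in even powers; it's symmetric under y → −y, forcing even powers of y.
3. Checking where it meets the axes: it meets the y-axis at y = 0 (among the integer gridlines); one z-axis crossing is at z = 0; one x-axis crossing is at x = 0.
4. Matching integer coefficients to the picture gives p.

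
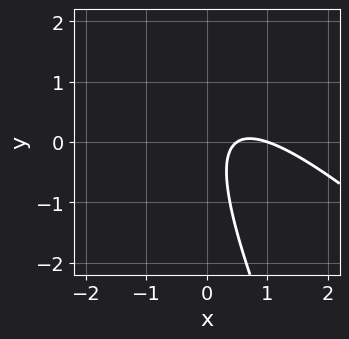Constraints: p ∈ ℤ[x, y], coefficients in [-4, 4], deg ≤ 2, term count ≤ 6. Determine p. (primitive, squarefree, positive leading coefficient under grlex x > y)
The degree is 2 — a generic line meets the curve in up to 2 points.
Observable constraints: it misses every integer gridline on the y-axis; it crosses the x-axis at the gridline x = 1.
Putting this together gives p.

2*x^2 + 3*x*y + y^2 - 3*x + 1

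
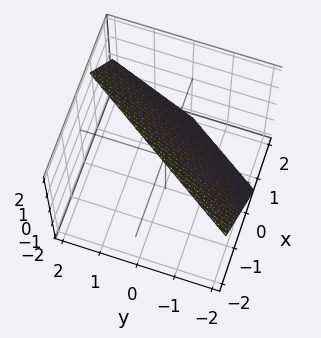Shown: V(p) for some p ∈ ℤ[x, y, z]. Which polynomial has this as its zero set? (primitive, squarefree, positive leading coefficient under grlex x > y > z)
1. deg p = 1. Every cross-section is a straight line — this is a plane.
2. From the axis intercepts and sections: it crosses the z-axis at the gridline z = 1; one y-axis crossing is at y = -1.
3. Solving for integer coefficients yields p as stated.

3*x - 2*y + 2*z - 2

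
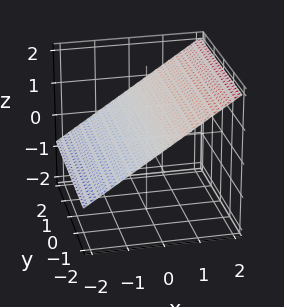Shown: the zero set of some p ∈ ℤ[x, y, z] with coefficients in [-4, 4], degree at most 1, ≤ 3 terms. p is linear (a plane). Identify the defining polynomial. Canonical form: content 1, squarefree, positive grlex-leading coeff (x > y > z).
First, deg p = 1. The surface is flat (a plane).
Then, checking where it meets the axes: it meets the x-axis at x = -1 (among the integer gridlines); it misses every integer gridline on the y-axis.
Finally, the integer polynomial consistent with all of this is the stated p.

2*x - 3*z + 2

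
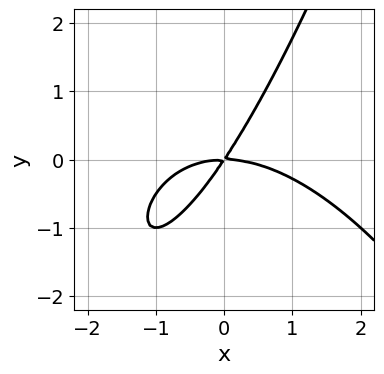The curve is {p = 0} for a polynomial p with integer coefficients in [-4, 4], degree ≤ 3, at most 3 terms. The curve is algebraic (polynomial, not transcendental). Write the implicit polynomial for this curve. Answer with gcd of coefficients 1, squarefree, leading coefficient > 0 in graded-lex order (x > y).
x^3 + 3*x*y - 2*y^2

Degree: a generic line meets the curve in up to 3 points, so deg p = 3.
Against the integer gridlines: one x-axis crossing is at x = 0; it crosses the y-axis at the gridline y = 0.
Solving for integer coefficients yields p as stated.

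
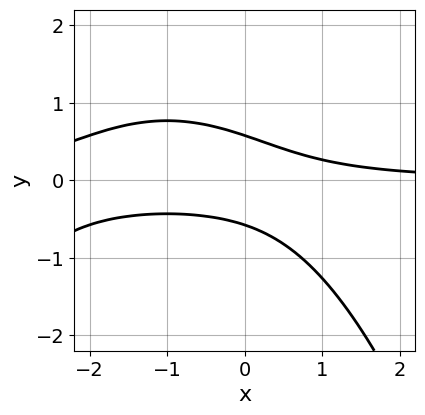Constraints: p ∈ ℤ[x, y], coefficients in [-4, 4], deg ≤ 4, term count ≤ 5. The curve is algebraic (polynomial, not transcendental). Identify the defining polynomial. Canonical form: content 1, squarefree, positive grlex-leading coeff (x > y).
deg p = 3. No degree-2 curve has this shape.
From the visible intercepts: it misses every integer gridline on the x-axis.
Fitting integer coefficients to these (and the overall shape) gives p.

x^2*y + 2*x*y + 3*y^2 - 1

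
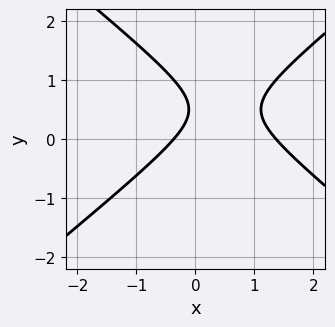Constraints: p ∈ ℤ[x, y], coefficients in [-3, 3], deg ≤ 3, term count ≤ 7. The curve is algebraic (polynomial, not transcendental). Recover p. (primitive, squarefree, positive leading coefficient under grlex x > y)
(a) Degree: no degree-1 curve has this shape, so deg p = 2.
(b) Checking where it meets the axes: the curve avoids every integer y-axis point in the box.
(c) Assembling these constraints gives the stated polynomial.

2*x^2 - 3*y^2 - 2*x + 3*y - 1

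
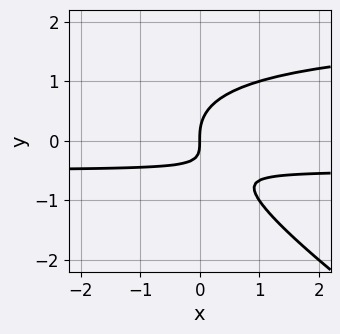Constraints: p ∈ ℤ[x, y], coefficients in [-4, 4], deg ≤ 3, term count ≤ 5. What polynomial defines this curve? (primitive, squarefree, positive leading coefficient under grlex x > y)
2*x*y^2 + 3*y^3 - 3*x*y - 2*x

The degree is 3 — the shape is more complex than any degree-2 curve.
Reading off the gridlines: one x-axis crossing is at x = 0; one y-axis crossing is at y = 0.
Solving for integer coefficients yields p as stated.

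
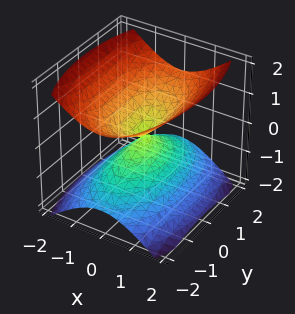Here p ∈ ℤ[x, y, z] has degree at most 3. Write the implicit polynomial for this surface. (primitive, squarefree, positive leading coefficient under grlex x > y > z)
3*x^2 + y^2 - 3*z^2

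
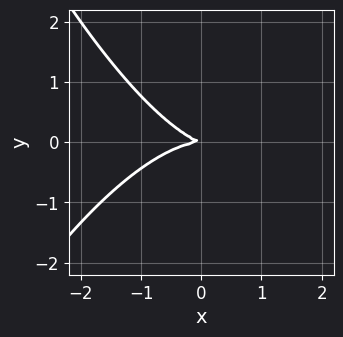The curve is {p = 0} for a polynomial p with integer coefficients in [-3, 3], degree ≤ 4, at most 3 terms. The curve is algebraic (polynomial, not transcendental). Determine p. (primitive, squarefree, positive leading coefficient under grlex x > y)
(a) The degree is 3 — the shape is more complex than any degree-2 curve.
(b) Against the integer gridlines: one x-axis crossing is at x = 0; it meets the y-axis at y = 0 (among the integer gridlines).
(c) Matching integer coefficients to the picture gives p.

x^3 + x*y + 3*y^2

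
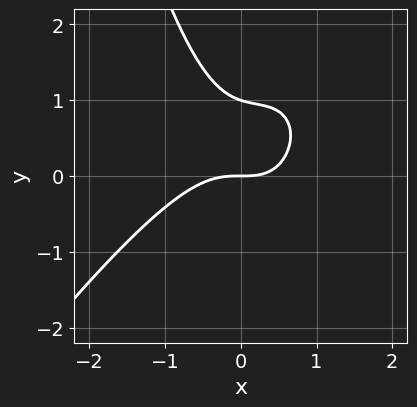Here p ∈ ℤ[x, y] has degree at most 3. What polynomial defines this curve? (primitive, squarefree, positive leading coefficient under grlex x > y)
3*x^3 - 2*x^2*y + x*y + 3*y^2 - 3*y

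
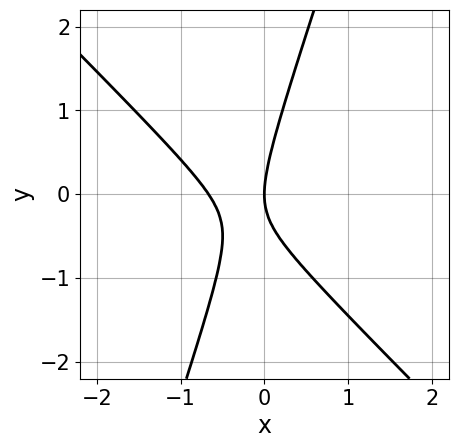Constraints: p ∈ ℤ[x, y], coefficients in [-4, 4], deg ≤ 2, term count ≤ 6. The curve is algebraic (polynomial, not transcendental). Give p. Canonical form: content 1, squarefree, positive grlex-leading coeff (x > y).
3*x^2 + 2*x*y - y^2 + 2*x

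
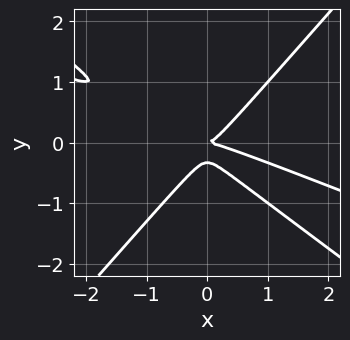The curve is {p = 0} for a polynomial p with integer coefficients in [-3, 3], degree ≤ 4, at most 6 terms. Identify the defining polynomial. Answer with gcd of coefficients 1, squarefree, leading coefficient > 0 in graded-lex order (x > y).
x^3 + 3*x^2*y - 3*y^3 - y^2

First, deg p = 3. A generic line meets the curve in up to 3 points.
Then, from the visible intercepts: one y-axis crossing is at y = 0; it crosses the x-axis at the gridline x = 0.
Finally, fitting integer coefficients to these (and the overall shape) gives p.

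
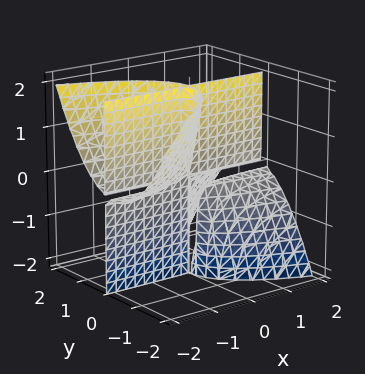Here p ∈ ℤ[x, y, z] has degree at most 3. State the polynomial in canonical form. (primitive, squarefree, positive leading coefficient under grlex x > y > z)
I count 2 distinct pieces.
The degree is 3 — no degree-2 surface has this shape.
From the visible intercepts: every point of the z-axis in the box is on the surface; the visible x-axis segment lies entirely on the surface; it crosses the y-axis at the gridline y = 0.
Matching integer coefficients to the picture gives p.

x*y^2 - 3*x*y*z - 3*y^3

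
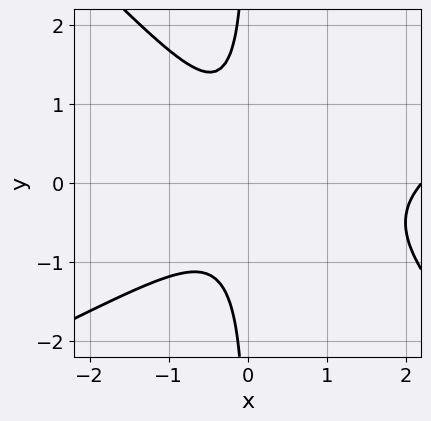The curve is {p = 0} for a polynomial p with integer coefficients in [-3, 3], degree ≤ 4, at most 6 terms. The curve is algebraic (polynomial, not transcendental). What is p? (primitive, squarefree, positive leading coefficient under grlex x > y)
1. deg p = 3.
2. From the visible intercepts: the curve avoids every integer x-axis point in the box; it misses every integer gridline on the y-axis.
3. Matching integer coefficients to the picture gives p.

x^3 - x^2*y - 2*x*y^2 - 2*x^2 - 1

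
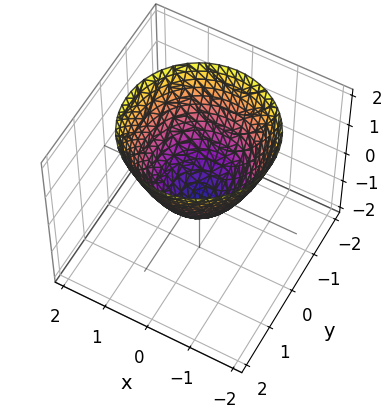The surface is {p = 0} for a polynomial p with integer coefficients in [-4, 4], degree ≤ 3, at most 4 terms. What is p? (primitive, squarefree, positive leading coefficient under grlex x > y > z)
2*x^2 + 2*y^2 - 2*z - 1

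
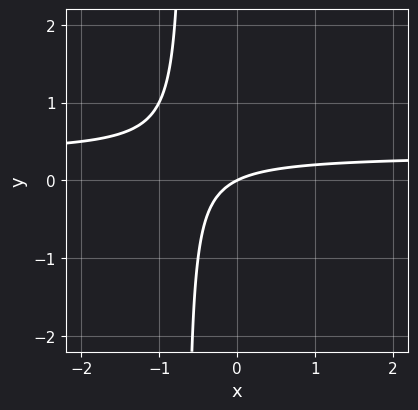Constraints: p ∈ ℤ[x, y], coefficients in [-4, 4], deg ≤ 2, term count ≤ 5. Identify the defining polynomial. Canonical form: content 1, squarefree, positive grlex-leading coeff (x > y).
First, degree: a generic line meets the curve in up to 2 points, so deg p = 2.
Then, from the visible intercepts: one y-axis crossing is at y = 0; it meets the x-axis at x = 0 (among the integer gridlines).
Finally, solving for integer coefficients yields p as stated.

3*x*y - x + 2*y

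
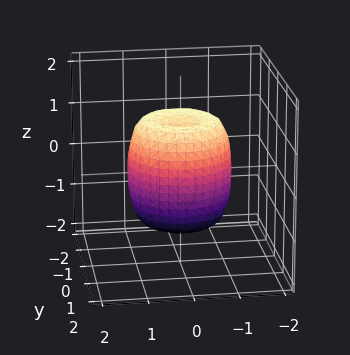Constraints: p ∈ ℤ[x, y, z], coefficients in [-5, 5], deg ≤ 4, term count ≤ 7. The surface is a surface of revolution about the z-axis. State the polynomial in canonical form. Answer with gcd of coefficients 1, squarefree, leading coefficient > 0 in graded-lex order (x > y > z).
(a) deg p = 4. The shape is more complex than any degree-3 surface.
(b) By symmetry, every cross-section ⟂ z is a circle, so x, y appear only via x² + y².
(c) Reading off the gridlines: the z-axis gridline crossings are at z ∈ {-1, 1}; a circular section at z = 0 has radius between 1 and 2.
(d) Putting this together gives p.

2*x^4 + 4*x^2*y^2 + 2*y^4 - 2*x^2 - 2*y^2 + z^2 - 1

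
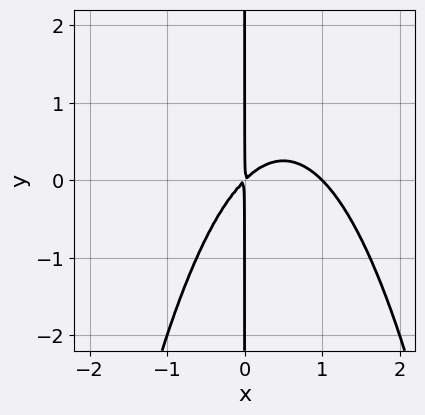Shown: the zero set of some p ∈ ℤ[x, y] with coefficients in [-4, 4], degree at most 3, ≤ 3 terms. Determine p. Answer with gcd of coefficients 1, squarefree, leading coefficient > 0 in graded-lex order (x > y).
x^3 - x^2 + x*y

Degree: the shape is more complex than any degree-2 curve, so deg p = 3.
From the visible intercepts: the visible y-axis segment lies entirely on the curve; one x-axis crossing is at x = 1.
Putting this together gives p.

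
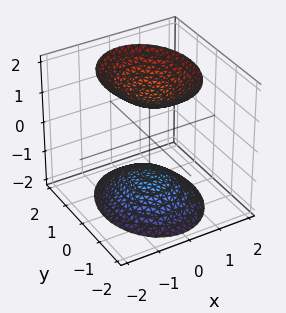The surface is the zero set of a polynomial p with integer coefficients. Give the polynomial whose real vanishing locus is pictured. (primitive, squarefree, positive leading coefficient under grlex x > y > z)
1. The picture has 2 separate pieces.
2. Degree: two separate bowl-shaped sheets opening away from each other; a quadric, so deg p = 2.
3. Symmetries: mirror symmetry x ↦ −x ⇒ only even powers of x; the y ↦ −y reflection is a symmetry, so y appears only in even powers; the z ↦ −z reflection is a symmetry, so z appears only in even powers.
4. Observable constraints: the surface avoids every integer x-axis point in the box; the surface avoids every integer y-axis point in the box.
5. Together with the visible shape, these determine p as stated.

3*x^2 + 2*y^2 - 2*z^2 + 3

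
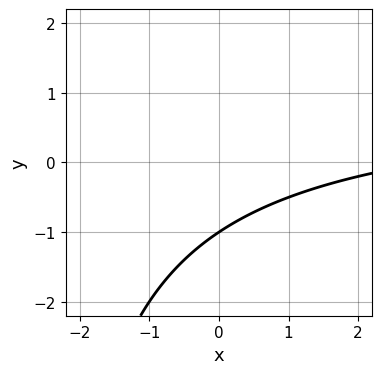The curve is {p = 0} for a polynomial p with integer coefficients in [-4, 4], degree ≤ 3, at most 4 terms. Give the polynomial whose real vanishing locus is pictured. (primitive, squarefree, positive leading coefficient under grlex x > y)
x*y - x + 3*y + 3

(a) deg p = 2. A generic line meets the curve in up to 2 points.
(b) From the visible intercepts: it meets the y-axis at y = -1 (among the integer gridlines); no x-intercept at any integer in the box.
(c) Assembling these constraints gives the stated polynomial.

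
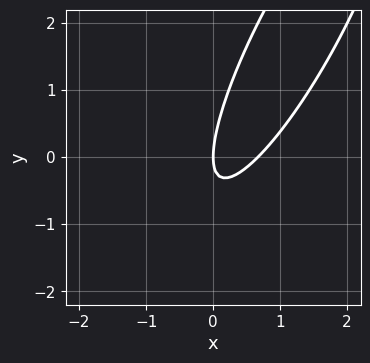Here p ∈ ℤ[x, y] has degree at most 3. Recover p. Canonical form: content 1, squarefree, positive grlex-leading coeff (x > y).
3*x^2 - 3*x*y + y^2 - 2*x

First, deg p = 2. A generic line meets the curve in up to 2 points.
Then, checking where it meets the axes: it meets the x-axis at x = 0 (among the integer gridlines); it crosses the y-axis at the gridline y = 0.
Finally, putting this together gives p.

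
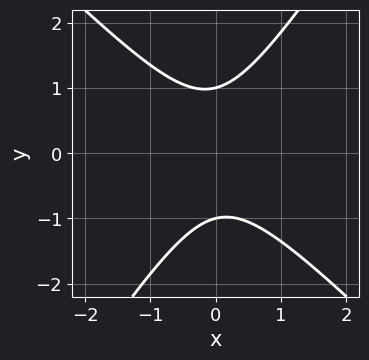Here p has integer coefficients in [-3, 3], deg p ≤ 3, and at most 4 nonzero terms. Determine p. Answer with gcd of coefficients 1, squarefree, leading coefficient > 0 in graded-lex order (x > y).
3*x^2 + x*y - 2*y^2 + 2

First, deg p = 2.
Next, checking where it meets the axes: the y-axis gridline crossings are at y ∈ {-1, 1}; it misses every integer gridline on the x-axis.
Finally, putting this together gives p.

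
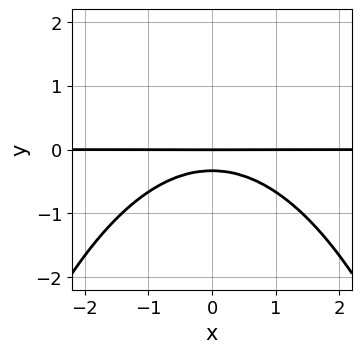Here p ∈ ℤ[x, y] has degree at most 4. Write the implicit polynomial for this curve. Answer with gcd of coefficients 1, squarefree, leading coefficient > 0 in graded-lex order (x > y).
(a) Degree: the shape is more complex than any degree-2 curve, so deg p = 3.
(b) Symmetries: the x ↦ −x reflection is a symmetry, so x appears only in even powers.
(c) Observable constraints: it crosses the y-axis at the gridline y = 0; the visible x-axis segment lies entirely on the curve.
(d) Solving for integer coefficients yields p as stated.

x^2*y + 3*y^2 + y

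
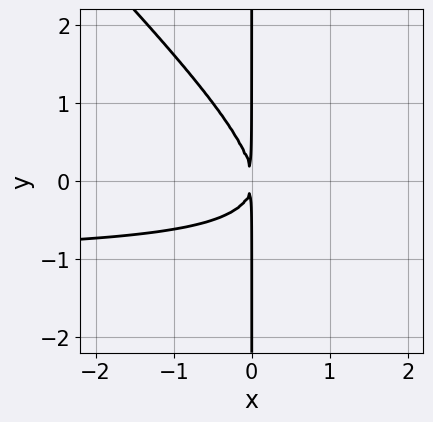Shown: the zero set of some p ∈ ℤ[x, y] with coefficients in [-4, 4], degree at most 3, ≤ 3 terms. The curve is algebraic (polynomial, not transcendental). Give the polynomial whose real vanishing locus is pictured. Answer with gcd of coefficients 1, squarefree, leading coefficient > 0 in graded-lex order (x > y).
x^2*y + x*y^2 + x^2

First, the degree is 3 — no degree-2 curve has this shape.
Next, reading off the gridlines: every point of the y-axis in the box is on the curve.
Finally, fitting integer coefficients to these (and the overall shape) gives p.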